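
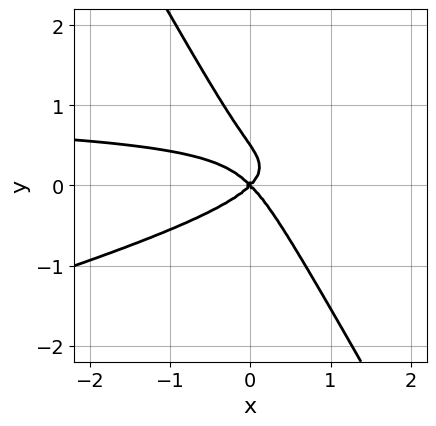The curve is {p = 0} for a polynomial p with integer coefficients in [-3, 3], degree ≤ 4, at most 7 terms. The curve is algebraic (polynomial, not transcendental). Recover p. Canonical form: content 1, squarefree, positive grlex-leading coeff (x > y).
1. deg p = 3. No degree-2 curve has this shape.
2. From the visible intercepts: it crosses the x-axis at the gridline x = 0; it meets the y-axis at y = 0 (among the integer gridlines).
3. These observations pin down the coefficients.

x^2*y - 3*x*y^2 - 2*y^3 - x^2 + y^2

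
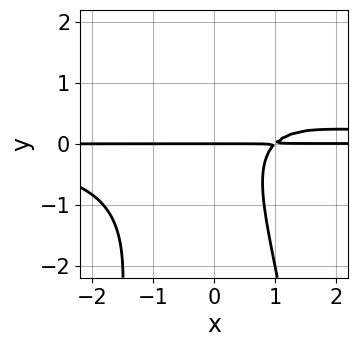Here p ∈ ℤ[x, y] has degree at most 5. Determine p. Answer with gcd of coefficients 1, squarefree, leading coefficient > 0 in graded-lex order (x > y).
(a) The degree is 4 — a generic line meets the curve in up to 4 points.
(b) Checking where it meets the axes: it meets the y-axis at y = 0 (among the integer gridlines); the visible x-axis segment lies entirely on the curve.
(c) Solving for integer coefficients yields p as stated.

2*x^2*y^2 + y^3 - 2*x*y + 2*y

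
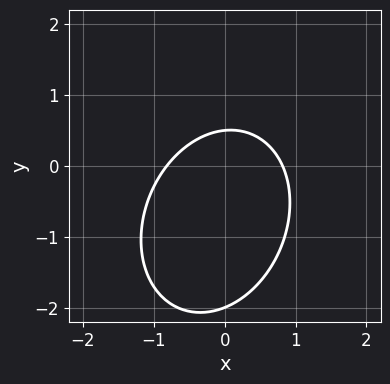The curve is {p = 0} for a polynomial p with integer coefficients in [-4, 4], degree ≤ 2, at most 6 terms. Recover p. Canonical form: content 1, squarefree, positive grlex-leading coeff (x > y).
deg p = 2. No degree-1 curve has this shape.
From the axis intercepts and sections: it meets the y-axis at y = -2 (among the integer gridlines).
Solving for integer coefficients yields p as stated.

3*x^2 - x*y + 2*y^2 + 3*y - 2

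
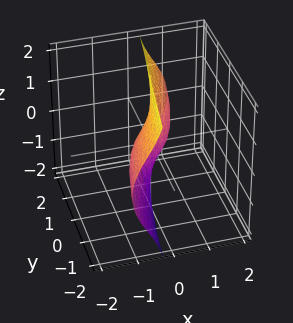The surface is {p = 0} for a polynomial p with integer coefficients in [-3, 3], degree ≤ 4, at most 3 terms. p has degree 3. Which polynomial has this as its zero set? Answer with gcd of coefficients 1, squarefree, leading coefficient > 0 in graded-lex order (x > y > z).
(a) deg p = 3. The shape is more complex than any degree-2 surface.
(b) Checking where it meets the axes: every point of the z-axis in the box is on the surface; it meets the x-axis at x = 0 (among the integer gridlines); it crosses the y-axis at the gridline y = 0.
(c) These observations pin down the coefficients.

3*x^3 + 3*x*z^2 - 2*y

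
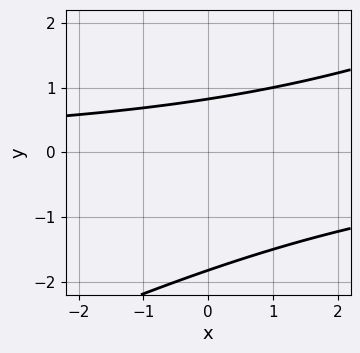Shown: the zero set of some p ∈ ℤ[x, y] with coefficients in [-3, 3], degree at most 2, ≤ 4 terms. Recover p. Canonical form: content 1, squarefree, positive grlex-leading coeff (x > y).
x*y - 2*y^2 - 2*y + 3

(a) Degree: a generic line meets the curve in up to 2 points, so deg p = 2.
(b) Against the integer gridlines: it misses every integer gridline on the x-axis.
(c) Solving for integer coefficients yields p as stated.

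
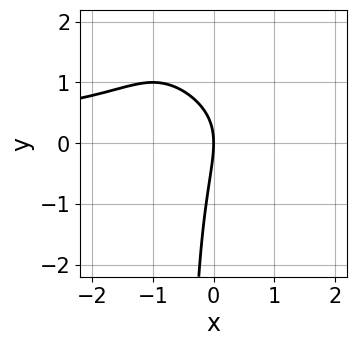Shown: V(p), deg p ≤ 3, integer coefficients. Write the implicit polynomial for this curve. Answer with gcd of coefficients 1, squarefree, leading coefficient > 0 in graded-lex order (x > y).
x^2*y + 2*x*y^2 - 3*x*y + y^2 + 3*x

(a) deg p = 3. No degree-2 curve has this shape.
(b) From the visible intercepts: it meets the x-axis at x = 0 (among the integer gridlines); one y-axis crossing is at y = 0.
(c) Matching integer coefficients to the picture gives p.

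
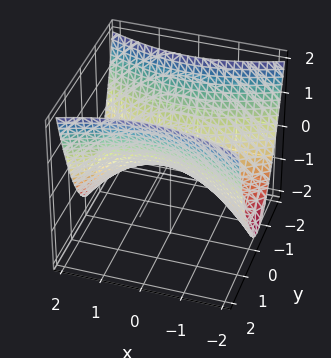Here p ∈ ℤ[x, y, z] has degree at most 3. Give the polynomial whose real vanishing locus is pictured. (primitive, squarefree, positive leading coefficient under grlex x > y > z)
1. deg p = 2. A saddle surface; a quadric.
2. Symmetries: the y ↦ −y reflection is a symmetry, so y appears only in even powers; mirror symmetry x ↦ −x ⇒ only even powers of x.
3. From the visible intercepts: it meets the x-axis at x = 0 (among the integer gridlines); it crosses the z-axis at the gridline z = 0; it crosses the y-axis at the gridline y = 0.
4. These observations pin down the coefficients.

x^2 - 3*y^2 + 3*z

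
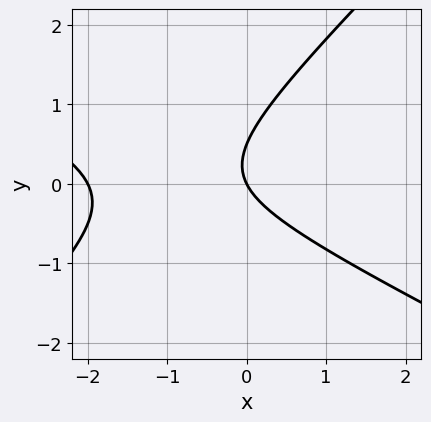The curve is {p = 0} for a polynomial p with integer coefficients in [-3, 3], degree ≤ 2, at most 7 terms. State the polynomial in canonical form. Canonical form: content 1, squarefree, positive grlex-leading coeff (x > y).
x^2 + x*y - 2*y^2 + 2*x + y

(a) Degree: a generic line meets the curve in up to 2 points, so deg p = 2.
(b) From the visible intercepts: one y-axis crossing is at y = 0; the x-axis gridline crossings are at x ∈ {-2, 0}.
(c) Together with the visible shape, these determine p as stated.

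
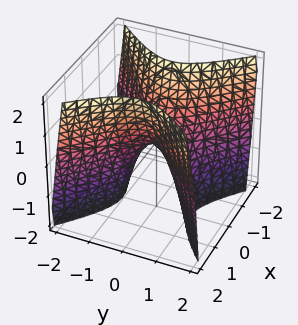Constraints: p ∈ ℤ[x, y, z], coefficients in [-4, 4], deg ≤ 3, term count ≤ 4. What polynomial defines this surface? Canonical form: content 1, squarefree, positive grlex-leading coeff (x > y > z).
2*x^2 - 2*y^2 - z

1. deg p = 2. A saddle surface; a quadric.
2. Symmetries: mirror symmetry y ↦ −y ⇒ only even powers of y; mirror symmetry x ↦ −x ⇒ only even powers of x.
3. Against the integer gridlines: one z-axis crossing is at z = 0; one y-axis crossing is at y = 0; it meets the x-axis at x = 0 (among the integer gridlines).
4. Together with the visible shape, these determine p as stated.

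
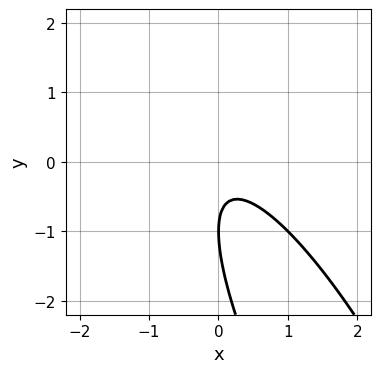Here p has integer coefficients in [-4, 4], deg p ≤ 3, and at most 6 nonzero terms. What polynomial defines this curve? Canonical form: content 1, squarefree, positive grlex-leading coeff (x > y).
1. The degree is 2 — the shape is more complex than any degree-1 curve.
2. Checking where it meets the axes: it crosses the y-axis at the gridline y = -1; the curve avoids every integer x-axis point in the box.
3. Assembling these constraints gives the stated polynomial.

3*x^2 + 3*x*y + y^2 + 2*y + 1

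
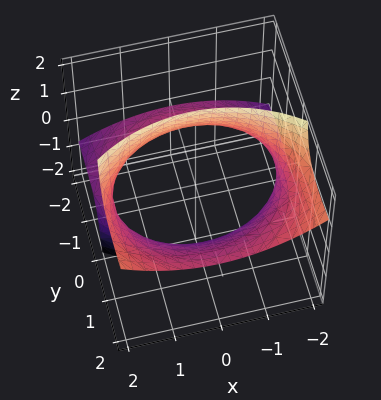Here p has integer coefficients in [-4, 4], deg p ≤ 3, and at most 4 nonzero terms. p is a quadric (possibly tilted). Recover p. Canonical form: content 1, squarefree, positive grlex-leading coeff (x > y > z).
(a) deg p = 2. The shape is more complex than any degree-1 surface.
(b) Checking where it meets the axes: no z-intercept at any integer in the box.
(c) Together with the visible shape, these determine p as stated.

x^2 + y^2 - 3*y*z - 3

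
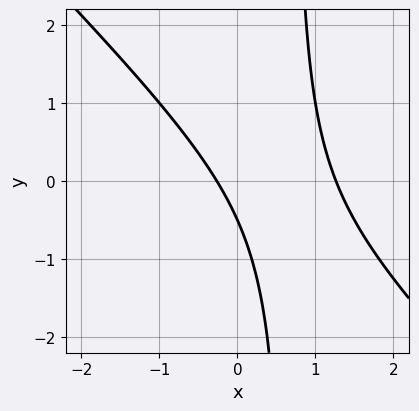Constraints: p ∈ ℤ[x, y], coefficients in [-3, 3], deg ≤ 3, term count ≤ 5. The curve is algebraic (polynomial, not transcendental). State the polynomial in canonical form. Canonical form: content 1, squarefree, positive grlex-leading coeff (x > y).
3*x^2 + 3*x*y - 3*x - 2*y - 1

(a) deg p = 2. No degree-1 curve has this shape.
(b) Matching integer coefficients to the picture gives p.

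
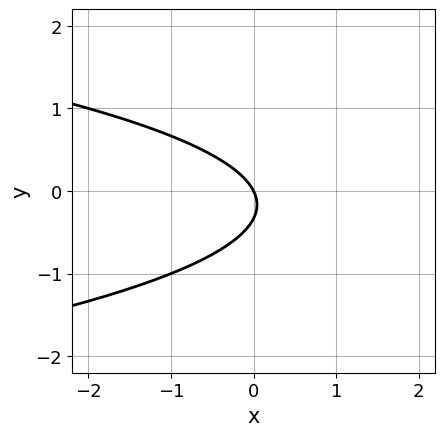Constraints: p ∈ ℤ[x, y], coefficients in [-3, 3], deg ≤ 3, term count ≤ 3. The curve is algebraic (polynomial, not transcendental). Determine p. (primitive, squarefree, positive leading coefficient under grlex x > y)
3*y^2 + 2*x + y

1. deg p = 2. A generic line meets the curve in up to 2 points.
2. From the visible intercepts: it crosses the x-axis at the gridline x = 0; it meets the y-axis at y = 0 (among the integer gridlines).
3. Solving for integer coefficients yields p as stated.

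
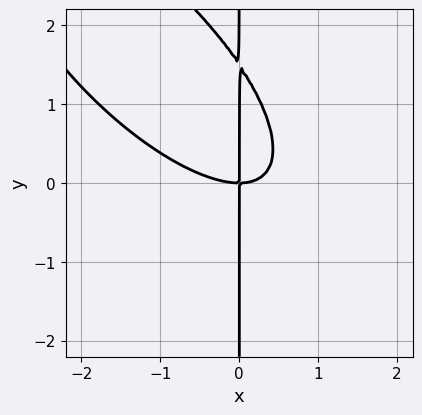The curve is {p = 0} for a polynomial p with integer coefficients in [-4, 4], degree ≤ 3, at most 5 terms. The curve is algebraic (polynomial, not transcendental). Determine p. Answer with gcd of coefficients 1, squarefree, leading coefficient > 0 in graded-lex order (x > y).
2*x^3 + 3*x^2*y + 2*x*y^2 - 3*x*y

1. deg p = 3.
2. Against the integer gridlines: one x-axis crossing is at x = 0; every point of the y-axis in the box is on the curve.
3. Assembling these constraints gives the stated polynomial.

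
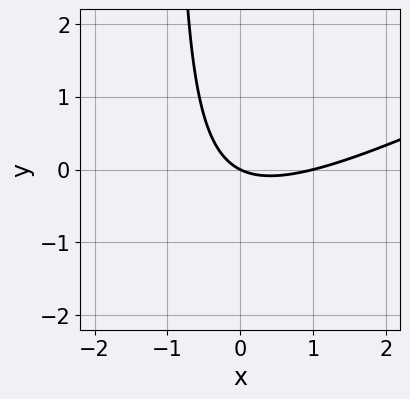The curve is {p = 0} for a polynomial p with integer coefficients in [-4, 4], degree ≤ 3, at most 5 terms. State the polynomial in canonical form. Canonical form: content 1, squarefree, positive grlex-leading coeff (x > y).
First, degree: the shape is more complex than any degree-1 curve, so deg p = 2.
Next, observable constraints: the x-axis gridline crossings are at x ∈ {0, 1}; it crosses the y-axis at the gridline y = 0.
Finally, fitting integer coefficients to these (and the overall shape) gives p.

x^2 - 2*x*y - x - 2*y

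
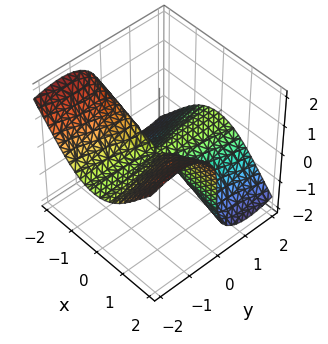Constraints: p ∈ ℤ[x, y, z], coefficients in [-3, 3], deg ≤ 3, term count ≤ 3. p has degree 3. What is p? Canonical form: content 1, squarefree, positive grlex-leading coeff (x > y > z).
2*x^2*y + 2*y^2*z + z^3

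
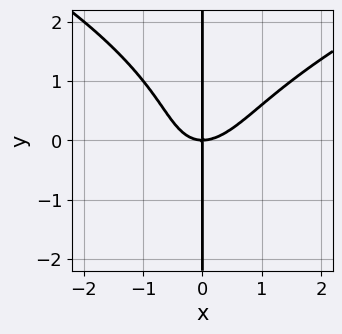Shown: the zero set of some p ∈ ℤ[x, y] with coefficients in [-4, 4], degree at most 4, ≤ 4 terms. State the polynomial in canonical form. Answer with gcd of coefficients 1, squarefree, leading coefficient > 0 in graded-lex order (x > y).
1. deg p = 4.
2. Checking where it meets the axes: one x-axis crossing is at x = 0; every point of the y-axis in the box is on the curve.
3. Fitting integer coefficients to these (and the overall shape) gives p.

x*y^3 - 2*x^3 + x^2*y + 2*x*y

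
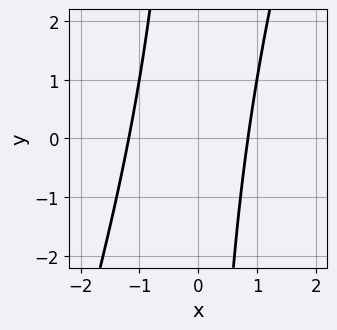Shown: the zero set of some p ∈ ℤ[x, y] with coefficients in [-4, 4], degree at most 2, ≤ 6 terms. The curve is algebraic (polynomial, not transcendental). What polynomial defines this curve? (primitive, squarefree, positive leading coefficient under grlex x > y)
1. The degree is 2 — a generic line meets the curve in up to 2 points.
2. Checking where it meets the axes: the curve avoids every integer y-axis point in the box.
3. Assembling these constraints gives the stated polynomial.

3*x^2 - x*y + x - 3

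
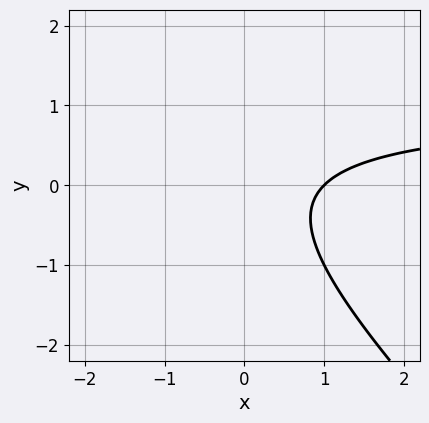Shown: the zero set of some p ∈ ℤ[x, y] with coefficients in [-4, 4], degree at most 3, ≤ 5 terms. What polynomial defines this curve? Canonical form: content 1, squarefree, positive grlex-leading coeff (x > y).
x*y + y^2 - x + 1

1. deg p = 2.
2. Reading off the gridlines: it crosses the x-axis at the gridline x = 1; no y-intercept at any integer in the box.
3. Assembling these constraints gives the stated polynomial.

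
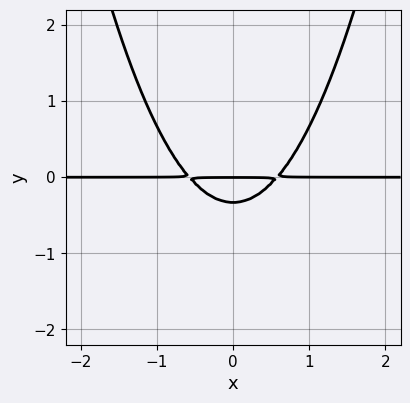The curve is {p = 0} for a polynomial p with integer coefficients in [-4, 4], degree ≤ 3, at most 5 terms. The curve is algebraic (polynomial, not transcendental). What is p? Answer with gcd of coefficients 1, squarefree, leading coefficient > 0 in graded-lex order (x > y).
3*x^2*y - 3*y^2 - y

First, deg p = 3.
Next, symmetries: mirror symmetry x ↦ −x ⇒ only even powers of x.
Next, against the integer gridlines: it meets the y-axis at y = 0 (among the integer gridlines); the visible x-axis segment lies entirely on the curve.
Finally, together with the visible shape, these determine p as stated.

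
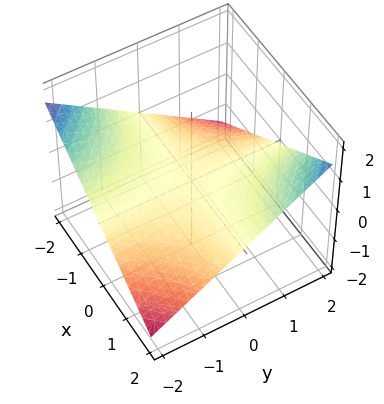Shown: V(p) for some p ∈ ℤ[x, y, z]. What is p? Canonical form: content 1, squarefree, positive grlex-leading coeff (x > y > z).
First, deg p = 2. A saddle surface; a quadric.
Next, reading off the gridlines: every point of the x-axis in the box is on the surface; every point of the y-axis in the box is on the surface; one z-axis crossing is at z = 0.
Finally, matching integer coefficients to the picture gives p.

x*y - 3*z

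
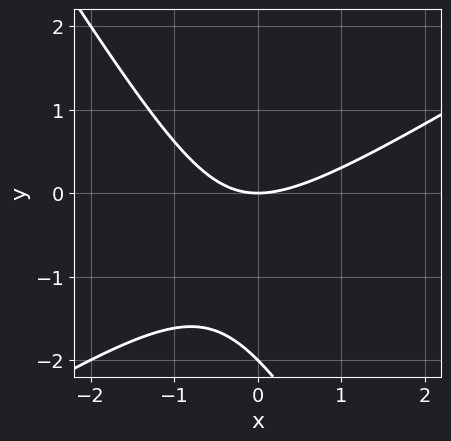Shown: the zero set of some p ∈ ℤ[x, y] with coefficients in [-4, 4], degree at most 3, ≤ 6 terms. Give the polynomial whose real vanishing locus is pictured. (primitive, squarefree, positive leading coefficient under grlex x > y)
x^2 - x*y - y^2 - 2*y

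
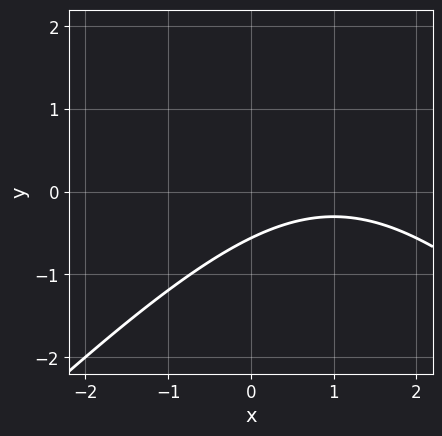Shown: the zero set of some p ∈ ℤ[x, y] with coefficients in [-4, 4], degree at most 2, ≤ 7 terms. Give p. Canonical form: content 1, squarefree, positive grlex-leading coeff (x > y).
x^2 - y^2 - 2*x + 3*y + 2

1. Degree: a generic line meets the curve in up to 2 points, so deg p = 2.
2. From the visible intercepts: the curve avoids every integer x-axis point in the box.
3. Fitting integer coefficients to these (and the overall shape) gives p.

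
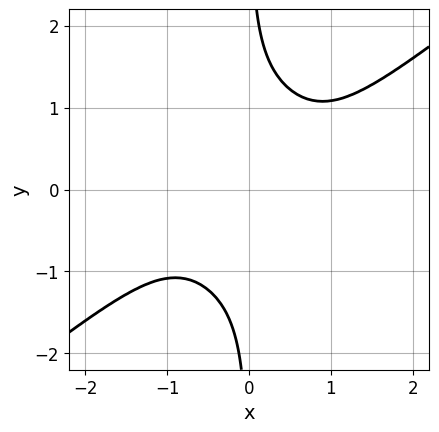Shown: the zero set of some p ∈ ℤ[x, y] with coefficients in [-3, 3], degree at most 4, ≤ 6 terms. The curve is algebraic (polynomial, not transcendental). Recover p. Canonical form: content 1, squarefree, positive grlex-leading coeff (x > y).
2*x^4 - x^2*y^2 - 3*x*y^3 + 3

Degree: the shape is more complex than any degree-3 curve, so deg p = 4.
Reading off the gridlines: the curve avoids every integer x-axis point in the box; it misses every integer gridline on the y-axis.
Putting this together gives p.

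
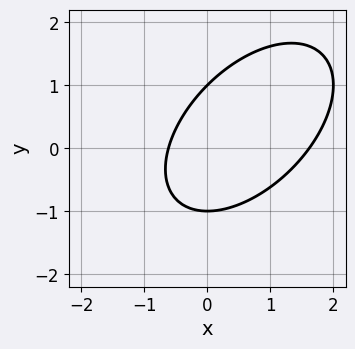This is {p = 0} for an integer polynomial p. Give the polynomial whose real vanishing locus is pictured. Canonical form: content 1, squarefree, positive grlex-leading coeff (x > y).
x^2 - x*y + y^2 - x - 1

Degree: the shape is more complex than any degree-1 curve, so deg p = 2.
Observable constraints: among the integer gridlines, it crosses the y-axis at y ∈ {-1, 1}.
Matching integer coefficients to the picture gives p.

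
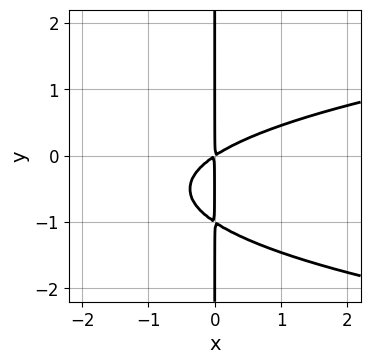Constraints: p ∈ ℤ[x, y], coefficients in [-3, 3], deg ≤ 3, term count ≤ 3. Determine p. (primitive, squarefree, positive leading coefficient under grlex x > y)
3*x*y^2 - 2*x^2 + 3*x*y

Degree: a generic line meets the curve in up to 3 points, so deg p = 3.
From the visible intercepts: every point of the y-axis in the box is on the curve.
Together with the visible shape, these determine p as stated.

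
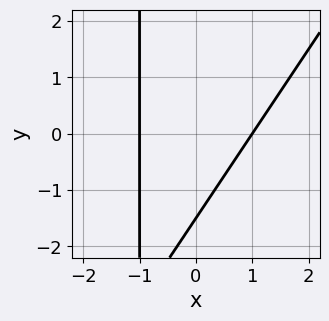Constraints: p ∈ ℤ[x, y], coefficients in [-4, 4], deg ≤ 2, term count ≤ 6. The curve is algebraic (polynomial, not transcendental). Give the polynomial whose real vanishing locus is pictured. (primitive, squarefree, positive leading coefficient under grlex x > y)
3*x^2 - 2*x*y - 2*y - 3

deg p = 2. The shape is more complex than any degree-1 curve.
Observable constraints: among the integer gridlines, it crosses the x-axis at x ∈ {-1, 1}.
Together with the visible shape, these determine p as stated.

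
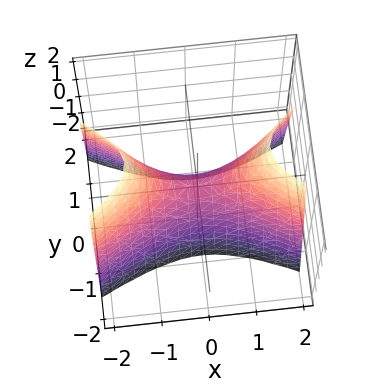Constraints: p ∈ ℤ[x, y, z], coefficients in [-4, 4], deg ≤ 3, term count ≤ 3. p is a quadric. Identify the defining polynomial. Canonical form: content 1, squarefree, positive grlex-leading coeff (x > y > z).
x^2 - 3*y^2 - z

First, the degree is 2 — a hyperbolic paraboloid; a quadric.
Then, symmetries: the y ↦ −y reflection is a symmetry, so y appears only in even powers; mirror symmetry x ↦ −x ⇒ only even powers of x.
Then, observable constraints: one y-axis crossing is at y = 0; one z-axis crossing is at z = 0; it crosses the x-axis at the gridline x = 0.
Finally, solving for integer coefficients yields p as stated.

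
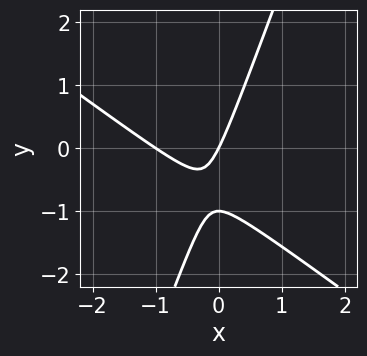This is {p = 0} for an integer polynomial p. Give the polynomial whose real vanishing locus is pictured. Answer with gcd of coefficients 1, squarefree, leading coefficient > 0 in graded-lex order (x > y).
2*x^2 + 2*x*y - y^2 + 2*x - y

deg p = 2. No degree-1 curve has this shape.
Checking where it meets the axes: the x-axis gridline crossings are at x ∈ {-1, 0}; among the integer gridlines, it crosses the y-axis at y ∈ {-1, 0}.
Fitting integer coefficients to these (and the overall shape) gives p.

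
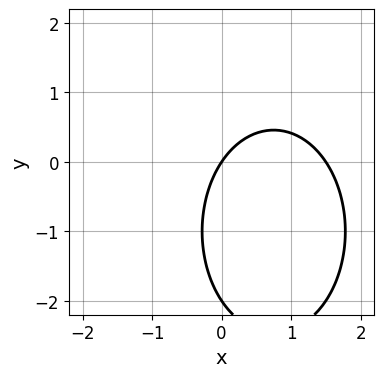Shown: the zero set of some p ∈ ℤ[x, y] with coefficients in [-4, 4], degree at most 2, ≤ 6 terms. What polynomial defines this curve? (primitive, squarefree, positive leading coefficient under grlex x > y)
2*x^2 + y^2 - 3*x + 2*y

First, degree: a generic line meets the curve in up to 2 points, so deg p = 2.
Next, reading off the gridlines: one x-axis crossing is at x = 0; the y-axis gridline crossings are at y ∈ {-2, 0}.
Finally, solving for integer coefficients yields p as stated.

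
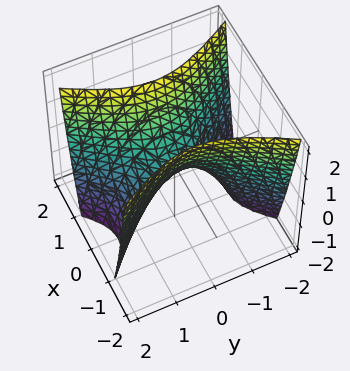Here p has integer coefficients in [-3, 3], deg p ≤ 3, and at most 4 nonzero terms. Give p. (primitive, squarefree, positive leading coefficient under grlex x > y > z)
2*x^2 - y^2 - z

Degree: a hyperbolic paraboloid; a quadric, so deg p = 2.
Symmetries: the x ↦ −x reflection is a symmetry, so x appears only in even powers; mirror symmetry y ↦ −y ⇒ only even powers of y.
Against the integer gridlines: it crosses the x-axis at the gridline x = 0; it meets the z-axis at z = 0 (among the integer gridlines).
Together with the visible shape, these determine p as stated.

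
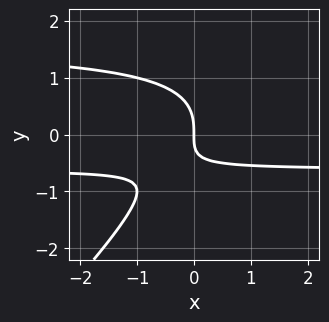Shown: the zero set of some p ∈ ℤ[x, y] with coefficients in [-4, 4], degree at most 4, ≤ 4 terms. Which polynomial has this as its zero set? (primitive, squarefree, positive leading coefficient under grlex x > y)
x*y^2 - y^3 - x*y - x

1. Degree: the shape is more complex than any degree-2 curve, so deg p = 3.
2. Against the integer gridlines: it meets the y-axis at y = 0 (among the integer gridlines); it meets the x-axis at x = 0 (among the integer gridlines).
3. Putting this together gives p.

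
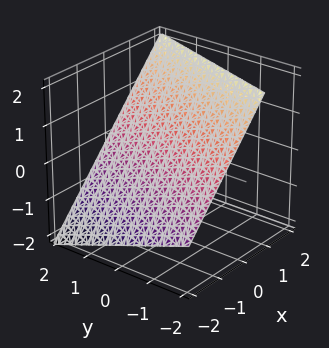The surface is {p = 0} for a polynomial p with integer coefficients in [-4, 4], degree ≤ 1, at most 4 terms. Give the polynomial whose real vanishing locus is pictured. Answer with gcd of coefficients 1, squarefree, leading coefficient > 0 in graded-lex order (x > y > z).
3*x - y - 3*z + 2

deg p = 1. The surface is flat (a plane).
From the axis intercepts and sections: it meets the y-axis at y = 2 (among the integer gridlines).
Assembling these constraints gives the stated polynomial.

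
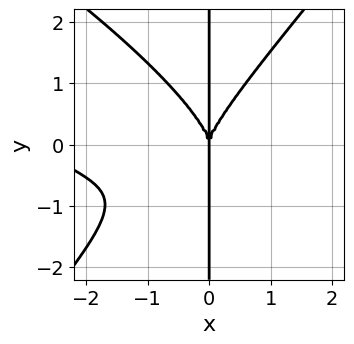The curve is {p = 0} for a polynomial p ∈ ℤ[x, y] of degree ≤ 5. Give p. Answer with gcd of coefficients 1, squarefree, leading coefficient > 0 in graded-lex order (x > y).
x^4 + 2*x^3*y - 2*x*y^3 + 3*x^3

(a) The degree is 4 — no degree-3 curve has this shape.
(b) From the axis intercepts and sections: one x-axis crossing is at x = 0; every point of the y-axis in the box is on the curve.
(c) Putting this together gives p.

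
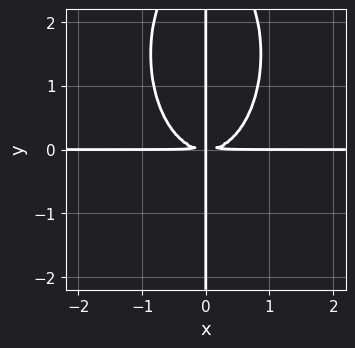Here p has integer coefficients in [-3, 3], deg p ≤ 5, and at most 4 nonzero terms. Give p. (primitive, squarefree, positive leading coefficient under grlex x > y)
3*x^3*y + x*y^3 - 3*x*y^2

1. deg p = 4. A generic line meets the curve in up to 4 points.
2. Against the integer gridlines: the visible y-axis segment lies entirely on the curve; every point of the x-axis in the box is on the curve.
3. Fitting integer coefficients to these (and the overall shape) gives p.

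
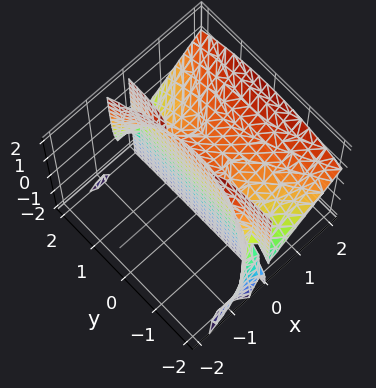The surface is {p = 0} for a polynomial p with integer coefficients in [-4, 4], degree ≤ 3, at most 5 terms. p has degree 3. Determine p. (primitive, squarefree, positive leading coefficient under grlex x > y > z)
3*x^3 - 3*x^2*z - x*y^2 - 2*x*z + 3*x

First, degree: the shape is more complex than any degree-2 surface, so deg p = 3.
Then, checking where it meets the axes: one x-axis crossing is at x = 0; every point of the y-axis in the box is on the surface.
Finally, these observations pin down the coefficients.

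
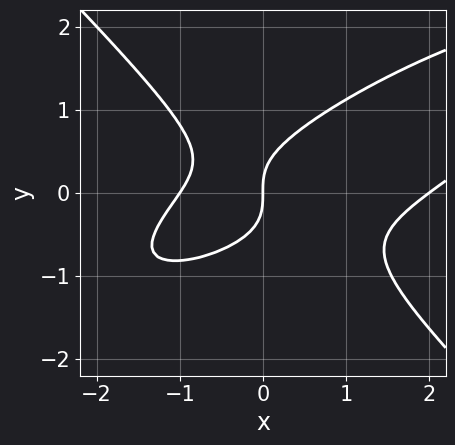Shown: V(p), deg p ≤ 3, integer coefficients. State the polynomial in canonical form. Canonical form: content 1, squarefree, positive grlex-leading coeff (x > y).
x^3 - 2*x^2*y + 3*y^3 - x^2 - 2*x

First, degree: the shape is more complex than any degree-2 curve, so deg p = 3.
Then, checking where it meets the axes: the x-axis gridline crossings are at x ∈ {-1, 0, 2}; it crosses the y-axis at the gridline y = 0.
Finally, together with the visible shape, these determine p as stated.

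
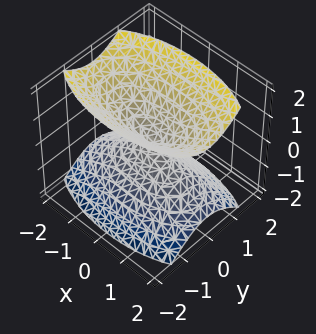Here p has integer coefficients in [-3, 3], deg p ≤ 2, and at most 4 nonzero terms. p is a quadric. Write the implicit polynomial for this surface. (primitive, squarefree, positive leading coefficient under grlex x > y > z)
(a) I count 2 distinct pieces.
(b) Degree: two nappes meeting at a single point; a quadric, so deg p = 2.
(c) Symmetries: mirror symmetry x ↦ −x ⇒ only even powers of x; it's symmetric under z → −z, forcing even powers of z; mirror symmetry y ↦ −y ⇒ only even powers of y.
(d) Against the integer gridlines: one z-axis crossing is at z = 0; one x-axis crossing is at x = 0; one y-axis crossing is at y = 0.
(e) These observations pin down the coefficients.

x^2 + 3*y^2 - 2*z^2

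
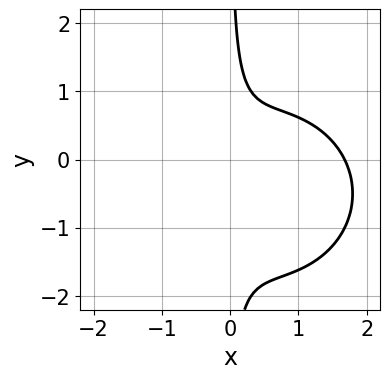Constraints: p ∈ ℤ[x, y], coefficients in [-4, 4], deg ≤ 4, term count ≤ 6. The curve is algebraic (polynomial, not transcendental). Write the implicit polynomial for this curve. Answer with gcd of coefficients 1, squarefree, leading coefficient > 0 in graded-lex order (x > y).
1. Degree: the shape is more complex than any degree-2 curve, so deg p = 3.
2. Reading off the gridlines: no y-intercept at any integer in the box.
3. Putting this together gives p.

2*x^3 + 2*x*y^2 - 3*x^2 + 2*x*y - 1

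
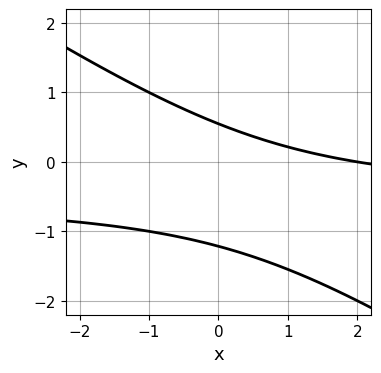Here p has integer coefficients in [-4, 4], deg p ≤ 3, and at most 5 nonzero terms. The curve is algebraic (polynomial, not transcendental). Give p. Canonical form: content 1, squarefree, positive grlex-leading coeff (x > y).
2*x*y + 3*y^2 + x + 2*y - 2

(a) The degree is 2 — the shape is more complex than any degree-1 curve.
(b) Observable constraints: one x-axis crossing is at x = 2.
(c) Solving for integer coefficients yields p as stated.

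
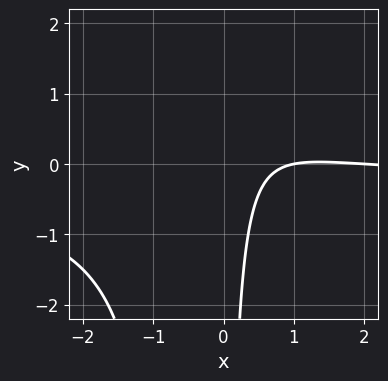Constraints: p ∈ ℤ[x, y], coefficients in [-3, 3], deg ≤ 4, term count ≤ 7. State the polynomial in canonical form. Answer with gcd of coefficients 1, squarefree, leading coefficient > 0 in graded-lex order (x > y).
(a) deg p = 3. No degree-2 curve has this shape.
(b) Observable constraints: the curve avoids every integer y-axis point in the box; the x-axis gridline crossings are at x ∈ {1, 2}.
(c) The integer polynomial consistent with all of this is the stated p.

3*x^2*y + x^2 + 2*x*y - 3*x + 2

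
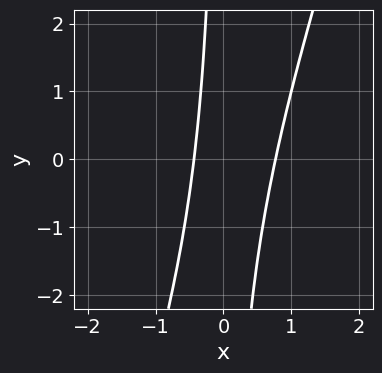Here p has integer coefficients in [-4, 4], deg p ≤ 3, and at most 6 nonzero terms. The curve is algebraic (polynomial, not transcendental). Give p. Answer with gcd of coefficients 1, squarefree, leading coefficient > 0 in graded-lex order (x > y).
1. The degree is 2 — no degree-1 curve has this shape.
2. Against the integer gridlines: no y-intercept at any integer in the box.
3. These observations pin down the coefficients.

3*x^2 - x*y - x - 1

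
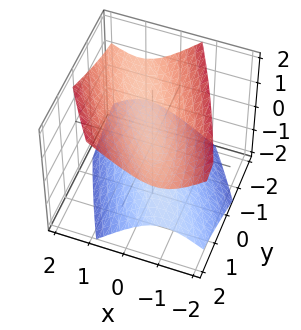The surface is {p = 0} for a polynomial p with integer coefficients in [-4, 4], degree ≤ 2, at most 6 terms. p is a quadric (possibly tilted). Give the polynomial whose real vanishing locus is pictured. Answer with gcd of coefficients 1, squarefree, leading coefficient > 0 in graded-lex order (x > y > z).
(a) I count 2 distinct pieces.
(b) Degree: no degree-1 surface has this shape, so deg p = 2.
(c) Reading off the gridlines: the surface avoids every integer x-axis point in the box; it misses every integer gridline on the y-axis.
(d) Matching integer coefficients to the picture gives p.

3*x^2 + 3*x*y - x*z + y^2 - 3*z^2 + 1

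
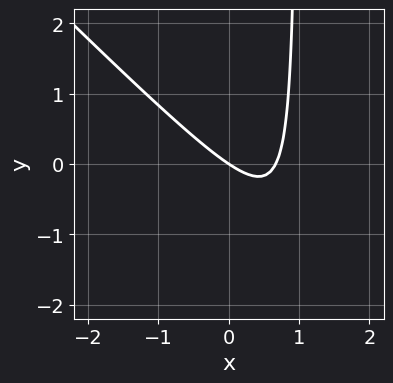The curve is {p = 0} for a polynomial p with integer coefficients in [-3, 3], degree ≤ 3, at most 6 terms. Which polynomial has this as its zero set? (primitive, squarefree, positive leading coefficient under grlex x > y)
(a) deg p = 2.
(b) From the axis intercepts and sections: one x-axis crossing is at x = 0; one y-axis crossing is at y = 0.
(c) Together with the visible shape, these determine p as stated.

3*x^2 + 3*x*y - 2*x - 3*y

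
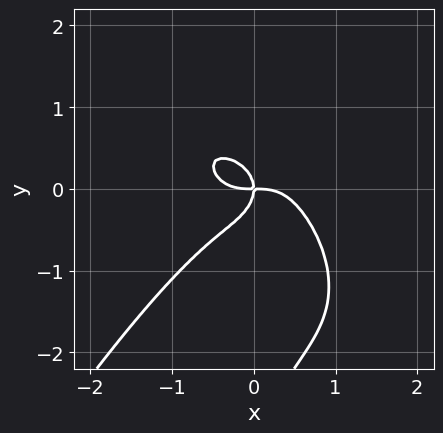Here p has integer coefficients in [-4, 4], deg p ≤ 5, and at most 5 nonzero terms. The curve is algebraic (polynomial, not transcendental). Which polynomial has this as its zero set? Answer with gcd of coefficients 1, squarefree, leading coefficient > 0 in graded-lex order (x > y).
3*x^4 - 2*x*y^3 + y^4 + 3*y^3 + 2*x*y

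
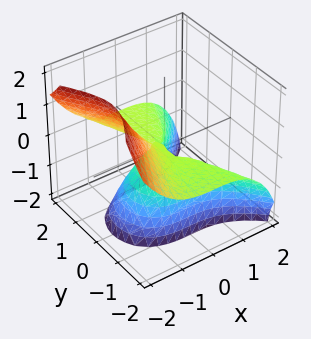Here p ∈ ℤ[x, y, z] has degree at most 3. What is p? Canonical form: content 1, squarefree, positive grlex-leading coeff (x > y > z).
2*x^3 + 3*y^2*z + 2*z^2

First, degree: a generic line meets the surface in up to 3 points, so deg p = 3.
Then, checking where it meets the axes: the visible y-axis segment lies entirely on the surface; one x-axis crossing is at x = 0; one z-axis crossing is at z = 0.
Finally, the integer polynomial consistent with all of this is the stated p.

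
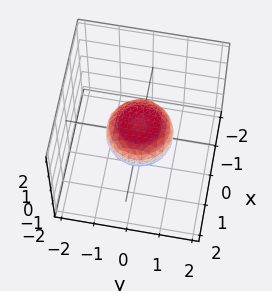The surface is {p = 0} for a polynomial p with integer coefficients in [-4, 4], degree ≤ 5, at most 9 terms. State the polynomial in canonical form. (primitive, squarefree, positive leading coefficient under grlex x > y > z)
The degree is 4 — no degree-3 surface has this shape.
Symmetries: rotational symmetry about the z-axis ⇒ p depends on x, y only through x² + y².
From the axis intercepts and sections: the y-axis gridline crossings are at y ∈ {-1, 1}; a circular section at z = 0 has radius exactly 1.
These observations pin down the coefficients.

2*x^4 + 4*x^2*y^2 + 2*y^4 - x^2 - y^2 + 3*z^2 - 1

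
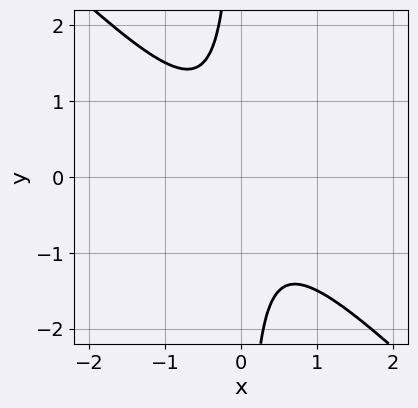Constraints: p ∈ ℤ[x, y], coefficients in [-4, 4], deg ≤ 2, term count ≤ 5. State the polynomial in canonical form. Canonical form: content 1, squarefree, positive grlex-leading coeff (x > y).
2*x^2 + 2*x*y + 1

The degree is 2 — a generic line meets the curve in up to 2 points.
From the axis intercepts and sections: the curve avoids every integer x-axis point in the box; no y-intercept at any integer in the box.
Assembling these constraints gives the stated polynomial.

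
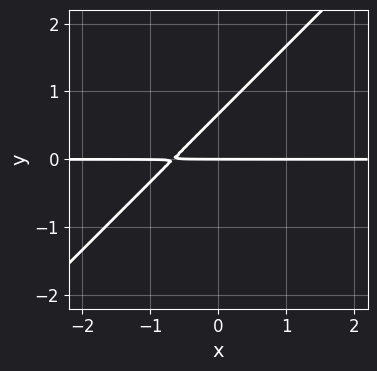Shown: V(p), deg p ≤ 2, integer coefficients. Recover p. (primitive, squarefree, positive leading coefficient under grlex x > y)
(a) Degree: no degree-1 curve has this shape, so deg p = 2.
(b) Observable constraints: the visible x-axis segment lies entirely on the curve; one y-axis crossing is at y = 0.
(c) Matching integer coefficients to the picture gives p.

3*x*y - 3*y^2 + 2*y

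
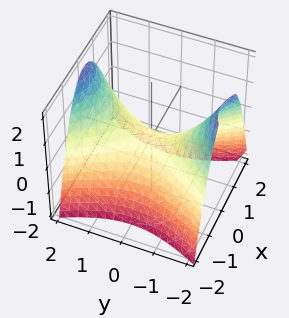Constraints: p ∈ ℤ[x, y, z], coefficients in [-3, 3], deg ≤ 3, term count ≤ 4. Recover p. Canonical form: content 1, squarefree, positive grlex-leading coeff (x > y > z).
2*x^2 - y^2 + 2*z

First, degree: a saddle surface; a quadric, so deg p = 2.
Then, symmetries: the y ↦ −y reflection is a symmetry, so y appears only in even powers; mirror symmetry x ↦ −x ⇒ only even powers of x.
Then, checking where it meets the axes: it crosses the z-axis at the gridline z = 0; one y-axis crossing is at y = 0.
Finally, assembling these constraints gives the stated polynomial.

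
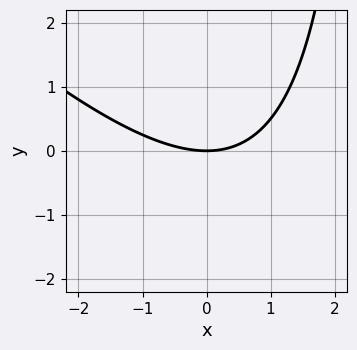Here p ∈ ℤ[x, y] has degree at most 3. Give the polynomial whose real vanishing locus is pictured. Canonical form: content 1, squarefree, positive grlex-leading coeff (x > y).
(a) The degree is 2 — a generic line meets the curve in up to 2 points.
(b) From the axis intercepts and sections: one x-axis crossing is at x = 0; one y-axis crossing is at y = 0.
(c) Assembling these constraints gives the stated polynomial.

x^2 + x*y - 3*y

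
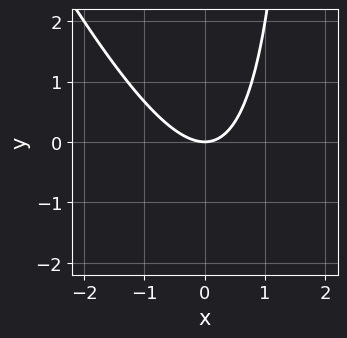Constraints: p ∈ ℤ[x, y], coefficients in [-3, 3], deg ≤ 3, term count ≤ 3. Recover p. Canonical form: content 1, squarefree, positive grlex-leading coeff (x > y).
2*x^2 + x*y - 2*y

First, degree: a generic line meets the curve in up to 2 points, so deg p = 2.
Next, checking where it meets the axes: it crosses the x-axis at the gridline x = 0; it crosses the y-axis at the gridline y = 0.
Finally, the integer polynomial consistent with all of this is the stated p.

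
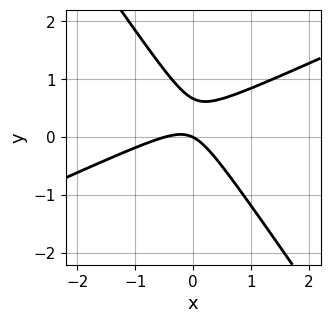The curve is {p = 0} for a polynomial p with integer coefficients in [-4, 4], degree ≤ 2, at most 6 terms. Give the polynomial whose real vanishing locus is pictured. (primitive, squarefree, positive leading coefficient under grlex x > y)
2*x^2 - 3*x*y - 3*y^2 + x + 2*y

Degree: no degree-1 curve has this shape, so deg p = 2.
Observable constraints: one x-axis crossing is at x = 0; it meets the y-axis at y = 0 (among the integer gridlines).
Matching integer coefficients to the picture gives p.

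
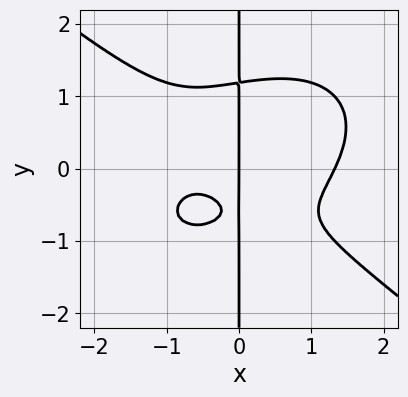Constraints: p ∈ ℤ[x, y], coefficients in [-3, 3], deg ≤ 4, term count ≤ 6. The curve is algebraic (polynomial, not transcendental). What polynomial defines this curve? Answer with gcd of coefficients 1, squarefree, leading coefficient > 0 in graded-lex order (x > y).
x^4 + 2*x*y^3 - x^2 - 2*x*y - x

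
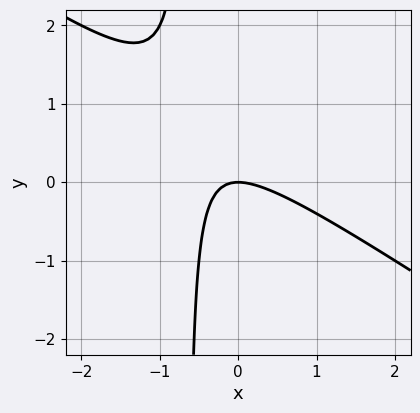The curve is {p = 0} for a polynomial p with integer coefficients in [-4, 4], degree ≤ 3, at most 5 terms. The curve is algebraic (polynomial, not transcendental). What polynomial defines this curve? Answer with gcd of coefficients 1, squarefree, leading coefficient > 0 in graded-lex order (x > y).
(a) deg p = 2. A generic line meets the curve in up to 2 points.
(b) Checking where it meets the axes: it meets the x-axis at x = 0 (among the integer gridlines); it meets the y-axis at y = 0 (among the integer gridlines).
(c) Together with the visible shape, these determine p as stated.

2*x^2 + 3*x*y + 2*y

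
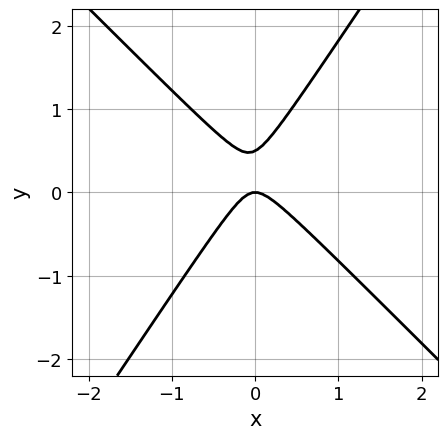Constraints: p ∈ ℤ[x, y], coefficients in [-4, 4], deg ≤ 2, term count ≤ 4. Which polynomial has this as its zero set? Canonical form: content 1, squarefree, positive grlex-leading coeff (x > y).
deg p = 2. No degree-1 curve has this shape.
Reading off the gridlines: one x-axis crossing is at x = 0; one y-axis crossing is at y = 0.
Matching integer coefficients to the picture gives p.

3*x^2 + x*y - 2*y^2 + y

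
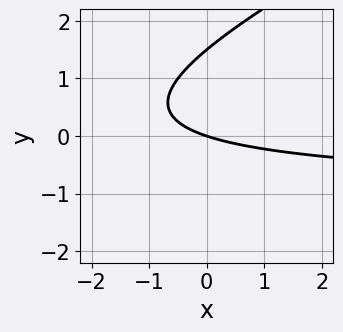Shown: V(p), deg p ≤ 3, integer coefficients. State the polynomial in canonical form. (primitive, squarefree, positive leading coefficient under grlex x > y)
(a) The degree is 2 — the shape is more complex than any degree-1 curve.
(b) Observable constraints: it crosses the y-axis at the gridline y = 0; it crosses the x-axis at the gridline x = 0.
(c) Matching integer coefficients to the picture gives p.

x*y - 2*y^2 + x + 3*y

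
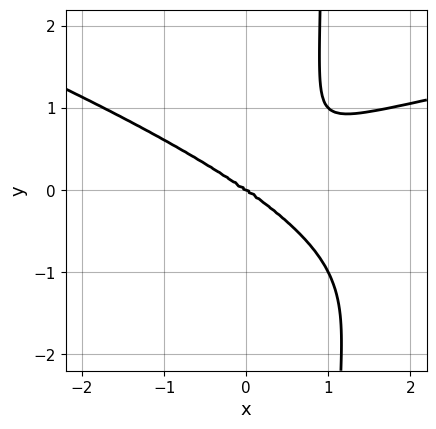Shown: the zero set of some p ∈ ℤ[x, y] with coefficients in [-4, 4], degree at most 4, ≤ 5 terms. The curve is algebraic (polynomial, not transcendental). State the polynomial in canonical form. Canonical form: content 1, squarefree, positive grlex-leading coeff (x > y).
x^2*y^2 + 3*x*y^3 - x^3 - 3*y^3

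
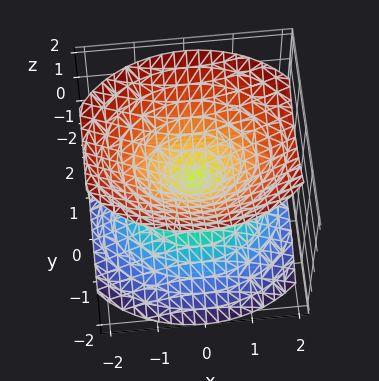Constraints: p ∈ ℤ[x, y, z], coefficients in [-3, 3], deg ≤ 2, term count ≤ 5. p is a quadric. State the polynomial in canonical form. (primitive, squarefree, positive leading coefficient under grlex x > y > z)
1. I count 2 distinct pieces. Treating them together as one polynomial.
2. The degree is 2 — two nappes meeting at a single point; a quadric.
3. Symmetries: mirror symmetry x ↦ −x ⇒ only even powers of x; mirror symmetry z ↦ −z ⇒ only even powers of z; it's symmetric under y → −y, forcing even powers of y.
4. Against the integer gridlines: one z-axis crossing is at z = 0; it meets the y-axis at y = 0 (among the integer gridlines); it crosses the x-axis at the gridline x = 0.
5. Together with the visible shape, these determine p as stated.

2*x^2 + 3*y^2 - 3*z^2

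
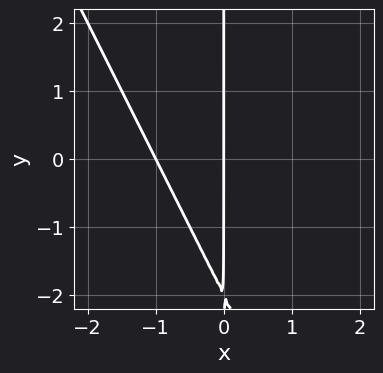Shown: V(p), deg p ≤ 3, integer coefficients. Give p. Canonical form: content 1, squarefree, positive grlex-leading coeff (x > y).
(a) Degree: a generic line meets the curve in up to 2 points, so deg p = 2.
(b) Checking where it meets the axes: every point of the y-axis in the box is on the curve; the x-axis gridline crossings are at x ∈ {-1, 0}.
(c) Putting this together gives p.

2*x^2 + x*y + 2*x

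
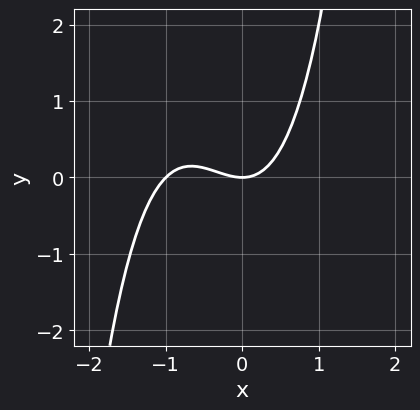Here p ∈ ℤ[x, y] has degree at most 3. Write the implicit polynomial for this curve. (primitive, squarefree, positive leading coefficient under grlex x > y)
x^3 + x^2 - y

First, the degree is 3 — no degree-2 curve has this shape.
Then, against the integer gridlines: one y-axis crossing is at y = 0; the x-axis gridline crossings are at x ∈ {-1, 0}.
Finally, together with the visible shape, these determine p as stated.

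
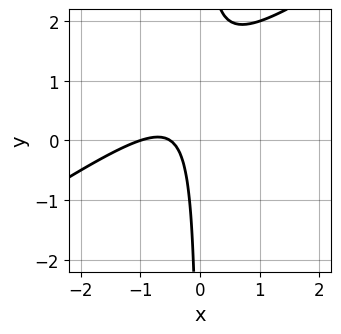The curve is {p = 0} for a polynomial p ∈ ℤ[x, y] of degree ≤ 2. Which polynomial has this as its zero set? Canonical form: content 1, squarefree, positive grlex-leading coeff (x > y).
(a) The degree is 2 — no degree-1 curve has this shape.
(b) Observable constraints: it misses every integer gridline on the y-axis; one x-axis crossing is at x = -1.
(c) Solving for integer coefficients yields p as stated.

2*x^2 - 3*x*y + 3*x + 1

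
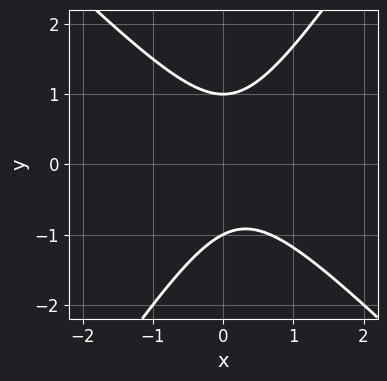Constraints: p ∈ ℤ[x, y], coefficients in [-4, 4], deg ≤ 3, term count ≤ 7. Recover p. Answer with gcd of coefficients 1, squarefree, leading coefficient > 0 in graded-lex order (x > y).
3*x^2 + x*y - 2*y^2 - x + 2

1. The degree is 2 — no degree-1 curve has this shape.
2. Observable constraints: the y-axis gridline crossings are at y ∈ {-1, 1}; it misses every integer gridline on the x-axis.
3. The integer polynomial consistent with all of this is the stated p.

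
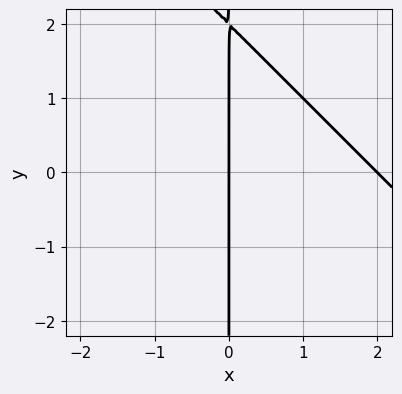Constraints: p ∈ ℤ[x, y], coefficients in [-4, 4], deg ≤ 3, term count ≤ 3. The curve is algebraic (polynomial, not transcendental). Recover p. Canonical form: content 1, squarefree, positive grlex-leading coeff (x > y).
x^2 + x*y - 2*x

1. The degree is 2 — a generic line meets the curve in up to 2 points.
2. Checking where it meets the axes: the visible y-axis segment lies entirely on the curve; among the integer gridlines, it crosses the x-axis at x ∈ {0, 2}.
3. Matching integer coefficients to the picture gives p.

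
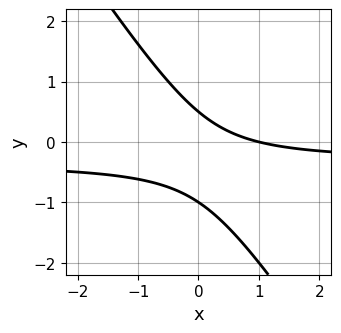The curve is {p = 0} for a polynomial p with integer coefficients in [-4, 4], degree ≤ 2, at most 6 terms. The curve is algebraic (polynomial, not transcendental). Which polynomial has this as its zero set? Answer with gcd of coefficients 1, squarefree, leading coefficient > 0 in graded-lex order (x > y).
3*x*y + 2*y^2 + x + y - 1

deg p = 2.
From the visible intercepts: it crosses the y-axis at the gridline y = -1; it crosses the x-axis at the gridline x = 1.
Solving for integer coefficients yields p as stated.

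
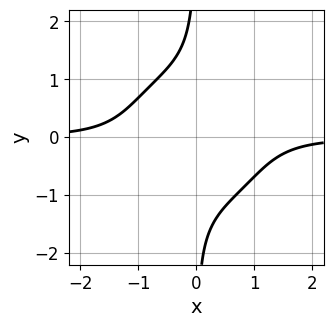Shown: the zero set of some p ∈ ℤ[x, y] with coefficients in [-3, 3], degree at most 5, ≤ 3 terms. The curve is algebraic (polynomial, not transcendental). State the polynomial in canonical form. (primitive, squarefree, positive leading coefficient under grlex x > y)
x^3*y + x*y^3 + 1

deg p = 4. The shape is more complex than any degree-3 curve.
Checking where it meets the axes: no y-intercept at any integer in the box; it misses every integer gridline on the x-axis.
Putting this together gives p.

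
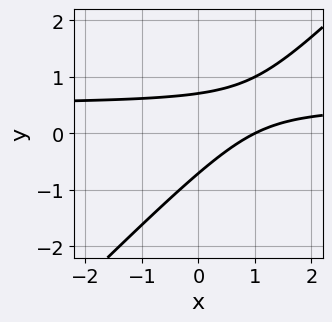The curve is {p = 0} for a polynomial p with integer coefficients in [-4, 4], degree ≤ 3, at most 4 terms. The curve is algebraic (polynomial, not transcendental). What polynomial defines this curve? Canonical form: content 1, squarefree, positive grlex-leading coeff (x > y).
First, the degree is 2 — a generic line meets the curve in up to 2 points.
Then, from the axis intercepts and sections: it meets the x-axis at x = 1 (among the integer gridlines).
Finally, together with the visible shape, these determine p as stated.

2*x*y - 2*y^2 - x + 1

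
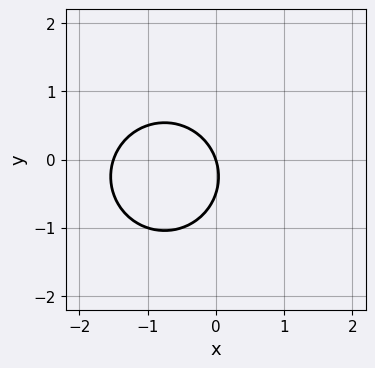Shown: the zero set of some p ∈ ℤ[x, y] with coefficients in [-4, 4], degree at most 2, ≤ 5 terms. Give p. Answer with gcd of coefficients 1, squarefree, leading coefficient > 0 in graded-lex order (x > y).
Degree: no degree-1 curve has this shape, so deg p = 2.
Against the integer gridlines: it crosses the x-axis at the gridline x = 0; it crosses the y-axis at the gridline y = 0.
Assembling these constraints gives the stated polynomial.

2*x^2 + 2*y^2 + 3*x + y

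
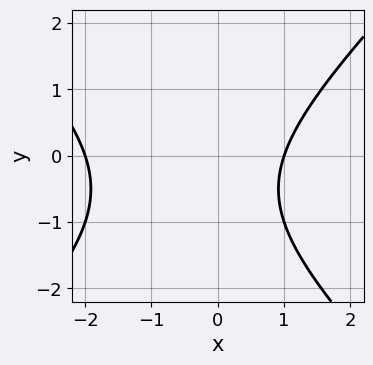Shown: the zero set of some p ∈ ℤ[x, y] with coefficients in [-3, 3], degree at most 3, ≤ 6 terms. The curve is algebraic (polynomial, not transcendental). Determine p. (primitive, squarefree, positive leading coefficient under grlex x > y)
(a) deg p = 2. The shape is more complex than any degree-1 curve.
(b) Reading off the gridlines: it misses every integer gridline on the y-axis; the x-axis gridline crossings are at x ∈ {-2, 1}.
(c) The integer polynomial consistent with all of this is the stated p.

x^2 - y^2 + x - y - 2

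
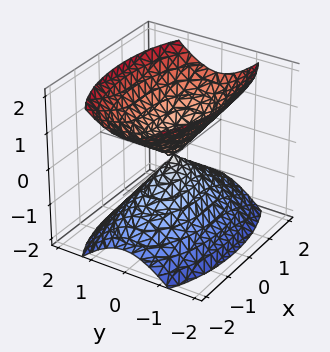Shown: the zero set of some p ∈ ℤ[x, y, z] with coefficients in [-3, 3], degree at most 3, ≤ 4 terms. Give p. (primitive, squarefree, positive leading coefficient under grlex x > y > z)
x^2 + 3*y^2 - 2*z^2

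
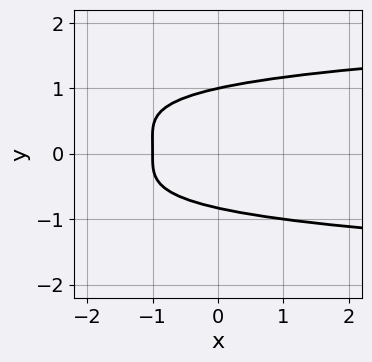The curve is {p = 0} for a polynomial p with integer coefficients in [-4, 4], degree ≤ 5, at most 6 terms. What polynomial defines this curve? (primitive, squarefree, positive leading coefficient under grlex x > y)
First, deg p = 4.
Next, observable constraints: it crosses the x-axis at the gridline x = -1; it crosses the y-axis at the gridline y = 1.
Finally, together with the visible shape, these determine p as stated.

3*y^4 - y^3 - 2*x - 2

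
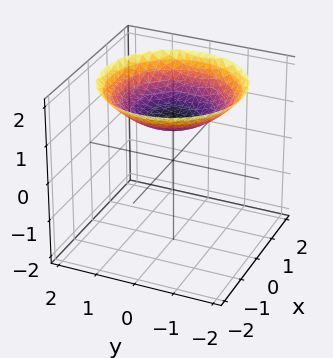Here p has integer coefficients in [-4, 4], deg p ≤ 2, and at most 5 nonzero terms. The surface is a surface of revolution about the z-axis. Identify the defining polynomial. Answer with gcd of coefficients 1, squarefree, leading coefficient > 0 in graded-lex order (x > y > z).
x^2 + y^2 - 3*z + 3

The degree is 2 — no degree-1 surface has this shape.
Symmetry: every cross-section ⟂ z is a circle, so x, y appear only via x² + y².
From the axis intercepts and sections: one z-axis crossing is at z = 1; the surface avoids every integer x-axis point in the box; it misses every integer gridline on the y-axis; a circular section at z = 2 has radius between 1 and 2.
Fitting integer coefficients to these (and the overall shape) gives p.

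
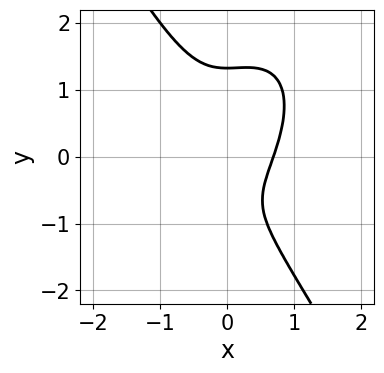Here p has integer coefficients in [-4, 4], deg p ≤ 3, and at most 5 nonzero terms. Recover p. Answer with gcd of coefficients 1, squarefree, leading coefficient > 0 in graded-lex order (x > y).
First, deg p = 3. No degree-2 curve has this shape.
Finally, putting this together gives p.

3*x^3 - x^2*y + y^3 - y - 1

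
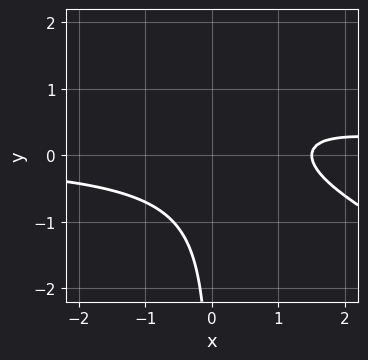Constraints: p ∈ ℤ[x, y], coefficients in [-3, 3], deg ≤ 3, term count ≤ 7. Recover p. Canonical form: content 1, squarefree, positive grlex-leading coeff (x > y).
1. deg p = 3.
2. Against the integer gridlines: no y-intercept at any integer in the box.
3. Solving for integer coefficients yields p as stated.

2*x^2*y + 3*x*y^2 - 3*x*y - 2*x + 3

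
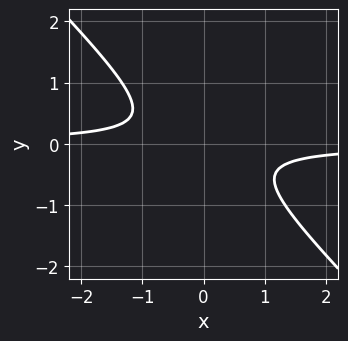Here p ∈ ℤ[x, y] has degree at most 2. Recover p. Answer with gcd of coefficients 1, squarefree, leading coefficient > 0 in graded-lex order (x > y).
3*x*y + 3*y^2 + 1

(a) deg p = 2. No degree-1 curve has this shape.
(b) Reading off the gridlines: it misses every integer gridline on the x-axis; it misses every integer gridline on the y-axis.
(c) Matching integer coefficients to the picture gives p.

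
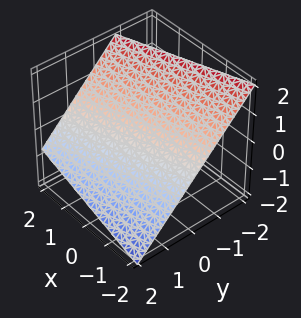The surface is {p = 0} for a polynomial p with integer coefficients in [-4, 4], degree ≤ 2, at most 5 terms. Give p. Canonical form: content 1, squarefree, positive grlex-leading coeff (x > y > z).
(a) deg p = 1. The surface is flat (a plane).
(b) From the axis intercepts and sections: it meets the x-axis at x = -2 (among the integer gridlines).
(c) Fitting integer coefficients to these (and the overall shape) gives p.

x - 3*y - 3*z + 2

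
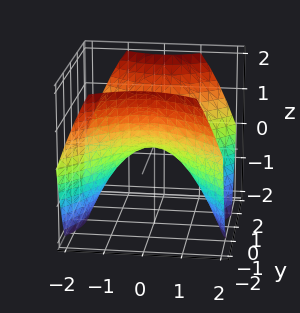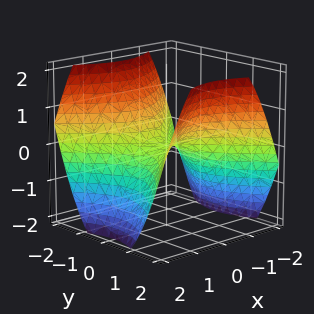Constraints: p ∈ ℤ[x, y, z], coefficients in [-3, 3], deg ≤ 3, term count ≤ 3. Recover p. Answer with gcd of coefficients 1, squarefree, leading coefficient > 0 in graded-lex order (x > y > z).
2*x^2 - 2*y^2 + 3*z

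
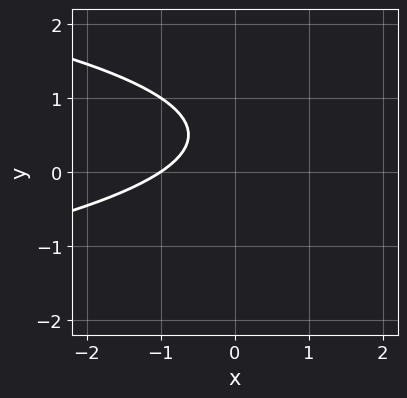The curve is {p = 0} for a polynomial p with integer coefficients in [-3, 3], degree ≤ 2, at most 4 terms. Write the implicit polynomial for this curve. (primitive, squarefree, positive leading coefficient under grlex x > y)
First, the degree is 2 — no degree-1 curve has this shape.
Then, observable constraints: the curve avoids every integer y-axis point in the box; it meets the x-axis at x = -1 (among the integer gridlines).
Finally, putting this together gives p.

3*y^2 + 2*x - 3*y + 2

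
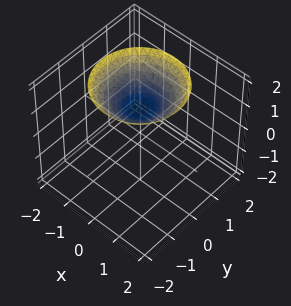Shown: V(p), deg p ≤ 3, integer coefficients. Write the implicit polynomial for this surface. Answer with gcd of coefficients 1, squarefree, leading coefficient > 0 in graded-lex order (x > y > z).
(a) Degree: no degree-1 surface has this shape, so deg p = 2.
(b) By symmetry, the z-axis is an axis of rotation, so x and y enter only as x² + y².
(c) Against the integer gridlines: it misses every integer gridline on the x-axis; one z-axis crossing is at z = 1.
(d) The integer polynomial consistent with all of this is the stated p.

x^2 + y^2 - 2*z + 2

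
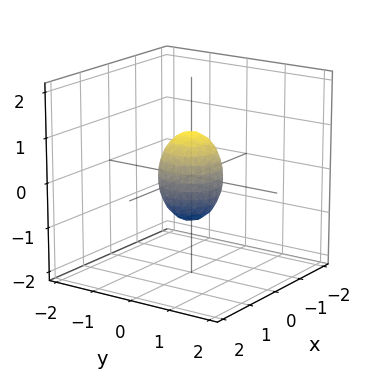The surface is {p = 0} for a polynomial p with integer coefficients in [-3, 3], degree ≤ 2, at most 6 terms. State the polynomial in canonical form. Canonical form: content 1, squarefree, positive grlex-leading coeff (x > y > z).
2*x^2 + 2*y^2 + z^2 - 1

First, degree: a closed, bounded, convex surface; a quadric, so deg p = 2.
Then, symmetries: rotational symmetry about the z-axis ⇒ p depends on x, y only through x² + y²; the z ↦ −z reflection is a symmetry, so z appears only in even powers.
Then, against the integer gridlines: among the integer gridlines, it crosses the z-axis at z ∈ {-1, 1}; a circular section at z = 0 has radius between 0 and 1.
Finally, putting this together gives p.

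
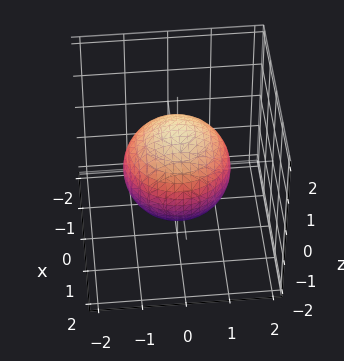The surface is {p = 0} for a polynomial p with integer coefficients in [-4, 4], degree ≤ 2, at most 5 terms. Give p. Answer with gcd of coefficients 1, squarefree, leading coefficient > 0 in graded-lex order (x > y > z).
2*x^2 + 2*y^2 + 2*z^2 - 3

deg p = 2. Bounded and convex; a quadric.
Symmetries: the z ↦ −z reflection is a symmetry, so z appears only in even powers; the surface is invariant under rotation about z: p = q(x² + y², z).
Checking where it meets the axes: a circular section at z = -1 has radius between 0 and 1.
Matching integer coefficients to the picture gives p.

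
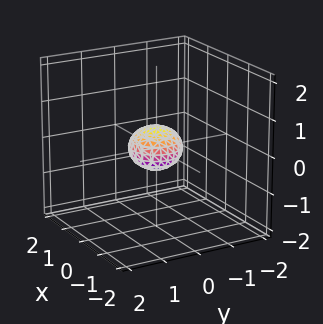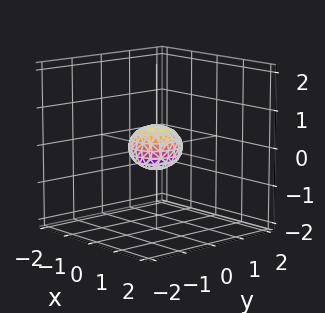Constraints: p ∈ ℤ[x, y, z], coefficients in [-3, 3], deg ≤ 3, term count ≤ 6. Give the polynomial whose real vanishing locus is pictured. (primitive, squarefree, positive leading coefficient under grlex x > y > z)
(a) Degree: no degree-1 surface has this shape, so deg p = 2.
(b) Symmetry: the z-axis is an axis of rotation, so x and y enter only as x² + y².
(c) From the visible intercepts: a circular section at z = 0 has radius between 0 and 1.
(d) The integer polynomial consistent with all of this is the stated p.

2*x^2 + 2*y^2 + 3*z^2 - 1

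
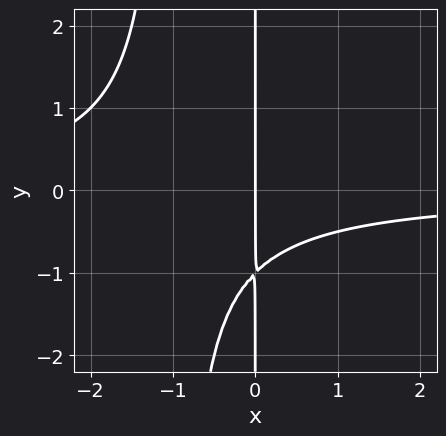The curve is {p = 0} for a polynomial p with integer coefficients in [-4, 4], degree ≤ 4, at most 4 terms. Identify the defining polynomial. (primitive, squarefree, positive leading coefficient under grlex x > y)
deg p = 3. A generic line meets the curve in up to 3 points.
From the axis intercepts and sections: the visible y-axis segment lies entirely on the curve; one x-axis crossing is at x = 0.
Together with the visible shape, these determine p as stated.

x^2*y + x*y + x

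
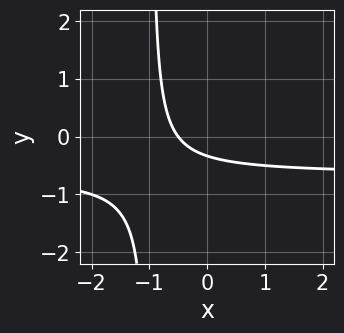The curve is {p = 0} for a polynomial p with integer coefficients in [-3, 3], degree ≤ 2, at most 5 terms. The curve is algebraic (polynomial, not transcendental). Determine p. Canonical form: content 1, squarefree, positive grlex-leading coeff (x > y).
3*x*y + 2*x + 3*y + 1

First, degree: no degree-1 curve has this shape, so deg p = 2.
Finally, putting this together gives p.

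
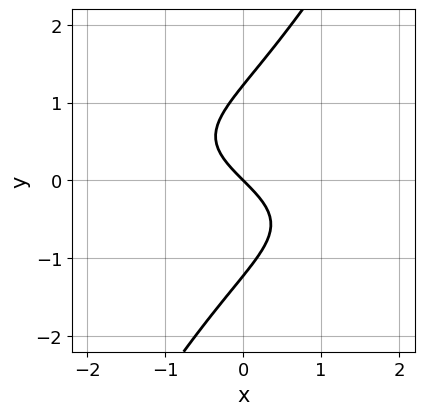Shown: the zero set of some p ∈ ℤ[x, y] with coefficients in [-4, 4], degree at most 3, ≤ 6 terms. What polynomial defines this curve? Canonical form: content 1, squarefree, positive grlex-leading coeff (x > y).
x^2*y + 3*x*y^2 - 2*y^3 + 3*x + 3*y

Degree: no degree-2 curve has this shape, so deg p = 3.
Reading off the gridlines: it meets the y-axis at y = 0 (among the integer gridlines); it crosses the x-axis at the gridline x = 0.
The integer polynomial consistent with all of this is the stated p.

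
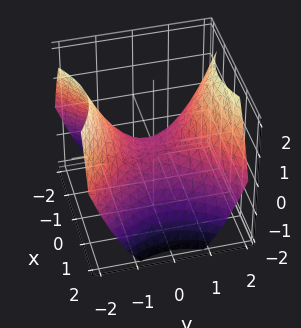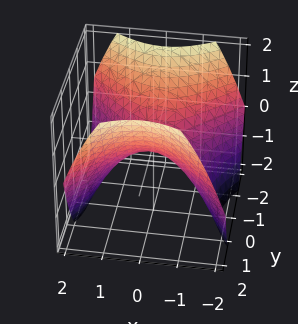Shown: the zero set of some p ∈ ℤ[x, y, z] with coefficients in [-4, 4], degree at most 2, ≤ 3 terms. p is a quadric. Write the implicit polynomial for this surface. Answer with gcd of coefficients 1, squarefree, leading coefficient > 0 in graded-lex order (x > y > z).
First, degree: a hyperbolic paraboloid; a quadric, so deg p = 2.
Next, symmetries: the y ↦ −y reflection is a symmetry, so y appears only in even powers; the x ↦ −x reflection is a symmetry, so x appears only in even powers.
Then, reading off the gridlines: it meets the x-axis at x = 0 (among the integer gridlines); one y-axis crossing is at y = 0; one z-axis crossing is at z = 0.
Finally, assembling these constraints gives the stated polynomial.

2*x^2 - 2*y^2 + 3*z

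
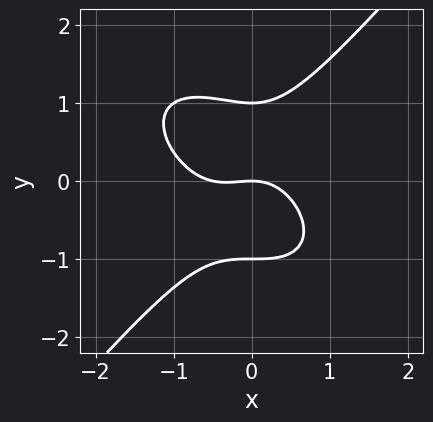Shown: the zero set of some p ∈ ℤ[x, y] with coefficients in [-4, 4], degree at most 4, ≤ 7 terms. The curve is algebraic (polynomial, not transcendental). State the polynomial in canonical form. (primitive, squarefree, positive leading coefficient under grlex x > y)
2*x^3 + x^2*y - 2*y^3 + x^2 + 2*y

(a) deg p = 3.
(b) Against the integer gridlines: it crosses the x-axis at the gridline x = 0; the y-axis gridline crossings are at y ∈ {-1, 0, 1}.
(c) Fitting integer coefficients to these (and the overall shape) gives p.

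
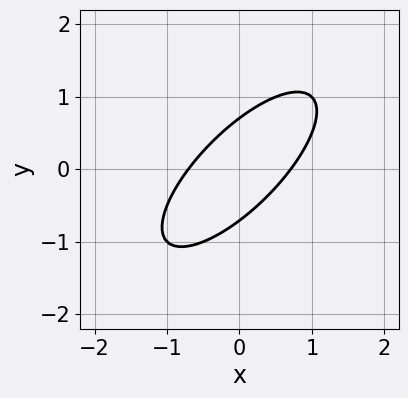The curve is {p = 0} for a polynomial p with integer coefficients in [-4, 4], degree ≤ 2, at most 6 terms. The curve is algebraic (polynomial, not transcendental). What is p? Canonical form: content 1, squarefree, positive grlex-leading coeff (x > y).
2*x^2 - 3*x*y + 2*y^2 - 1

(a) The degree is 2 — a generic line meets the curve in up to 2 points.
(b) Matching integer coefficients to the picture gives p.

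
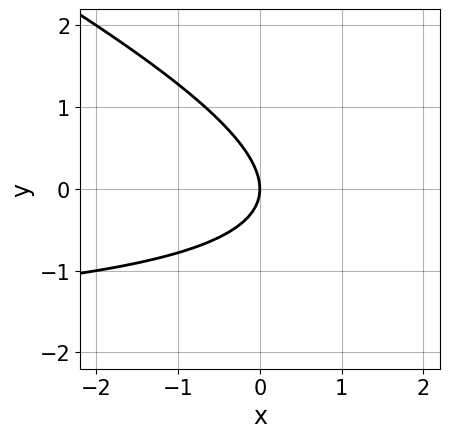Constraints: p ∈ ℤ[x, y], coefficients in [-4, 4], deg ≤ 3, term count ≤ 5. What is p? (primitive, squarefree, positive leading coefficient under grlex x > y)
1. The degree is 2 — no degree-1 curve has this shape.
2. From the axis intercepts and sections: it crosses the x-axis at the gridline x = 0; it meets the y-axis at y = 0 (among the integer gridlines).
3. Putting this together gives p.

x*y + 2*y^2 + 2*x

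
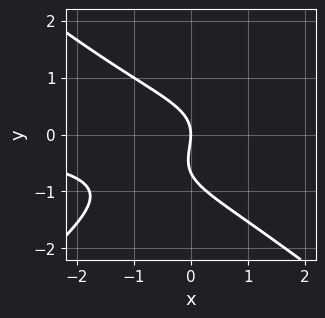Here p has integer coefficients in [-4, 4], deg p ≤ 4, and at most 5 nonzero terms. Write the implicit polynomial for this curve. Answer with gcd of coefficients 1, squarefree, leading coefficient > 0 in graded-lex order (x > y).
2*x^2*y - 3*y^3 - 2*y^2 - 3*x

First, degree: the shape is more complex than any degree-2 curve, so deg p = 3.
Then, from the visible intercepts: one x-axis crossing is at x = 0; one y-axis crossing is at y = 0.
Finally, together with the visible shape, these determine p as stated.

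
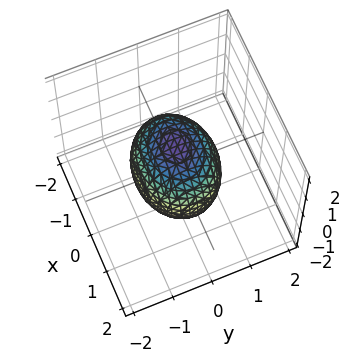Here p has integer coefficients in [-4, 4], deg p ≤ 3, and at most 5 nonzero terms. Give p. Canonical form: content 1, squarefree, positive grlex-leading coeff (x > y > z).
(a) The degree is 2 — a closed, bounded, convex surface; a quadric.
(b) Symmetries: the x ↦ −x reflection is a symmetry, so x appears only in even powers; it's symmetric under y → −y, forcing even powers of y; the z ↦ −z reflection is a symmetry, so z appears only in even powers.
(c) Observable constraints: among the integer gridlines, it crosses the y-axis at y ∈ {-1, 1}.
(d) Assembling these constraints gives the stated polynomial.

2*x^2 + 3*y^2 + 2*z^2 - 3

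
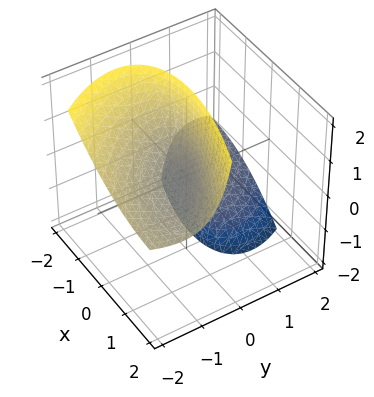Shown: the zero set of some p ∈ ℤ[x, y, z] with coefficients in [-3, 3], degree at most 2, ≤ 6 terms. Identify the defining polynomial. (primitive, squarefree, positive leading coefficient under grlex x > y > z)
x^2 + 2*x*y + 2*y^2 + 3*y*z - z

There are 2 components.
deg p = 2.
Against the integer gridlines: it crosses the z-axis at the gridline z = 0; one y-axis crossing is at y = 0.
These observations pin down the coefficients.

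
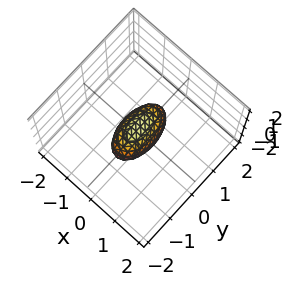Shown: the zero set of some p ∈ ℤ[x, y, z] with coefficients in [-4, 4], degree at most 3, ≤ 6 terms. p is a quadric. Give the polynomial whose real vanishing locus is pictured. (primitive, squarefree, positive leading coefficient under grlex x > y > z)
3*x^2 + y^2 + 2*z^2 - 1

First, degree: bounded and convex; a quadric, so deg p = 2.
Then, symmetries: it's symmetric under x → −x, forcing even powers of x; mirror symmetry z ↦ −z ⇒ only even powers of z; it's symmetric under y → −y, forcing even powers of y.
Next, checking where it meets the axes: the y-axis gridline crossings are at y ∈ {-1, 1}.
Finally, together with the visible shape, these determine p as stated.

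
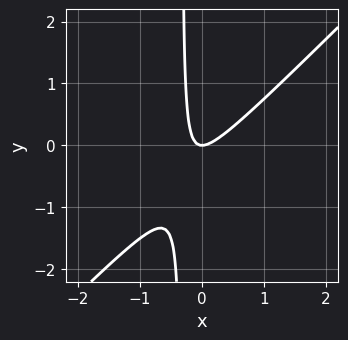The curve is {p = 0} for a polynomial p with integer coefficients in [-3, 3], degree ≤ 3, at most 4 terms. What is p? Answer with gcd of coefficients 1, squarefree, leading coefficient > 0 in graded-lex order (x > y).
3*x^2 - 3*x*y - y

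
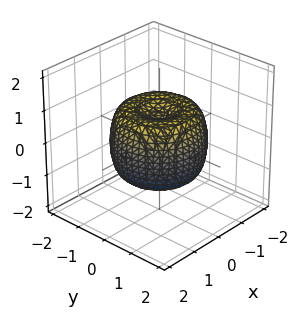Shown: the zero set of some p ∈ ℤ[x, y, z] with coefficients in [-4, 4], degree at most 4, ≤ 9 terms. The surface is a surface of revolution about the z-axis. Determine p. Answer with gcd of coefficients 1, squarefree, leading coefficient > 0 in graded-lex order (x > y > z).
deg p = 4.
Symmetries: rotational symmetry about the z-axis ⇒ p depends on x, y only through x² + y².
From the axis intercepts and sections: a circular section at z = 0 has radius between 1 and 2.
Solving for integer coefficients yields p as stated.

2*x^4 + 4*x^2*y^2 + 2*y^4 - 3*x^2 - 3*y^2 + 2*z^2 - 1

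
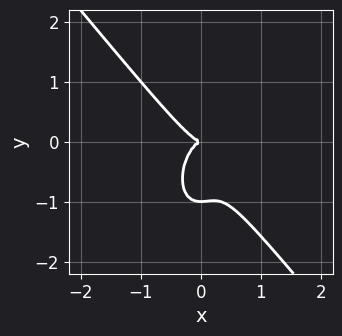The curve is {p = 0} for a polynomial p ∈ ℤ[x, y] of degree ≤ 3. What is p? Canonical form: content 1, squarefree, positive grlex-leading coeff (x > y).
3*x^3 + x^2*y + y^3 + y^2

(a) deg p = 3. No degree-2 curve has this shape.
(b) Checking where it meets the axes: among the integer gridlines, it crosses the y-axis at y ∈ {-1, 0}; one x-axis crossing is at x = 0.
(c) Solving for integer coefficients yields p as stated.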